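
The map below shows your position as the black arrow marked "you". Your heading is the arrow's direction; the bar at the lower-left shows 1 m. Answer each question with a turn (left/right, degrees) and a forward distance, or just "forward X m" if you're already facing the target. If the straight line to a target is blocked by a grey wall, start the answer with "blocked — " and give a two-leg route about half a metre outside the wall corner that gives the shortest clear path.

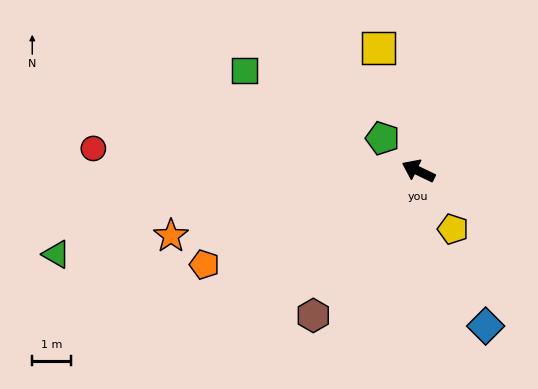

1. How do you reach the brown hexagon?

turn left 80°, forward 4.6 m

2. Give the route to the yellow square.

turn right 46°, forward 3.3 m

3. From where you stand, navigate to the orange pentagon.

turn left 49°, forward 6.0 m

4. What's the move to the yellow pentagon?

turn left 147°, forward 1.7 m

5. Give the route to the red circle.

turn left 22°, forward 8.4 m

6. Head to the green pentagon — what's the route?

turn right 17°, forward 1.2 m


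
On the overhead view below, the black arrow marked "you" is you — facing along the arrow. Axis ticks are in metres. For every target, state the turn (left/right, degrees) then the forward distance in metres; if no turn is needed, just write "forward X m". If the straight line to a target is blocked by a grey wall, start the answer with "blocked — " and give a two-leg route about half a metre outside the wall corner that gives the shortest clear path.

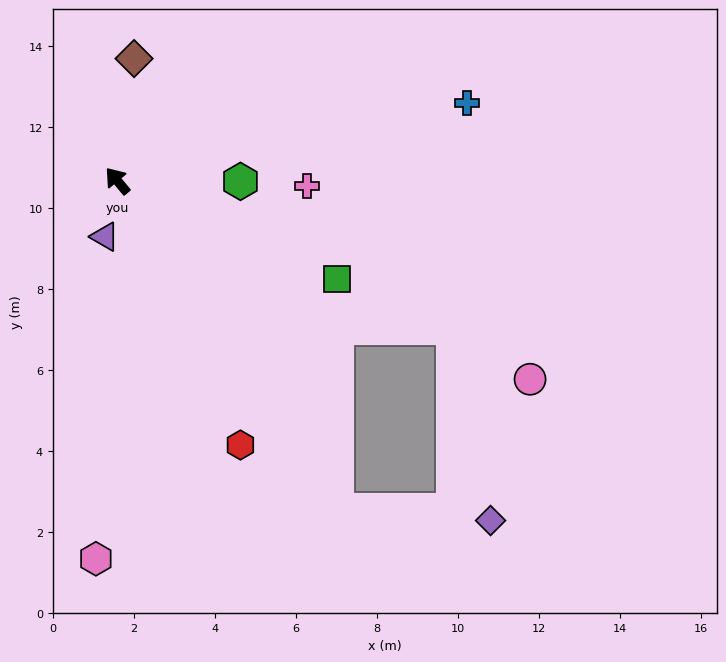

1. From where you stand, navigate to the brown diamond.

turn right 47°, forward 3.0 m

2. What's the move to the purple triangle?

turn left 128°, forward 1.4 m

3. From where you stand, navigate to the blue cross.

turn right 117°, forward 8.8 m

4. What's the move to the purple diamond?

blocked — turn left 174°, forward 9.8 m, then turn left 53°, forward 3.8 m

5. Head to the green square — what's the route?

turn right 154°, forward 5.9 m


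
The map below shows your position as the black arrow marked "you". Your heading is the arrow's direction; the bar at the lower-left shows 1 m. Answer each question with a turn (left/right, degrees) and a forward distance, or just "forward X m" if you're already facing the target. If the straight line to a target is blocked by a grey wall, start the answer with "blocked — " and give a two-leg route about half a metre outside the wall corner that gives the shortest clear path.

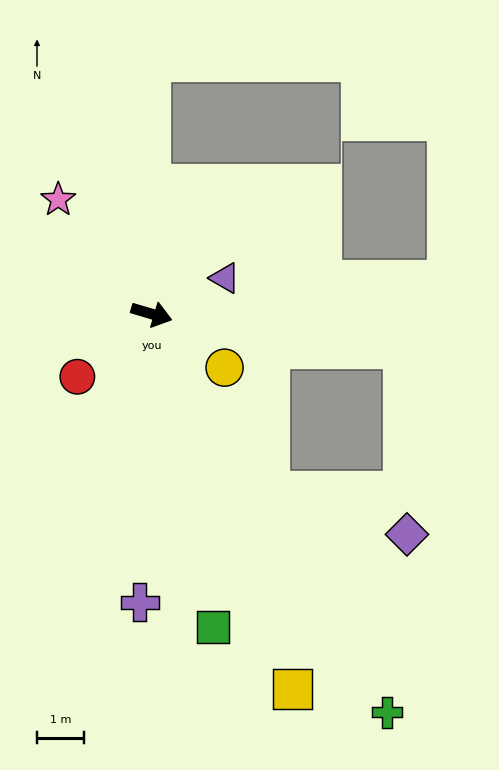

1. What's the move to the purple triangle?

turn left 42°, forward 1.7 m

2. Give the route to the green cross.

turn right 43°, forward 9.9 m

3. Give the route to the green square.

turn right 63°, forward 6.8 m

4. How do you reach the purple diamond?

blocked — turn right 40°, forward 4.5 m, then turn left 39°, forward 3.1 m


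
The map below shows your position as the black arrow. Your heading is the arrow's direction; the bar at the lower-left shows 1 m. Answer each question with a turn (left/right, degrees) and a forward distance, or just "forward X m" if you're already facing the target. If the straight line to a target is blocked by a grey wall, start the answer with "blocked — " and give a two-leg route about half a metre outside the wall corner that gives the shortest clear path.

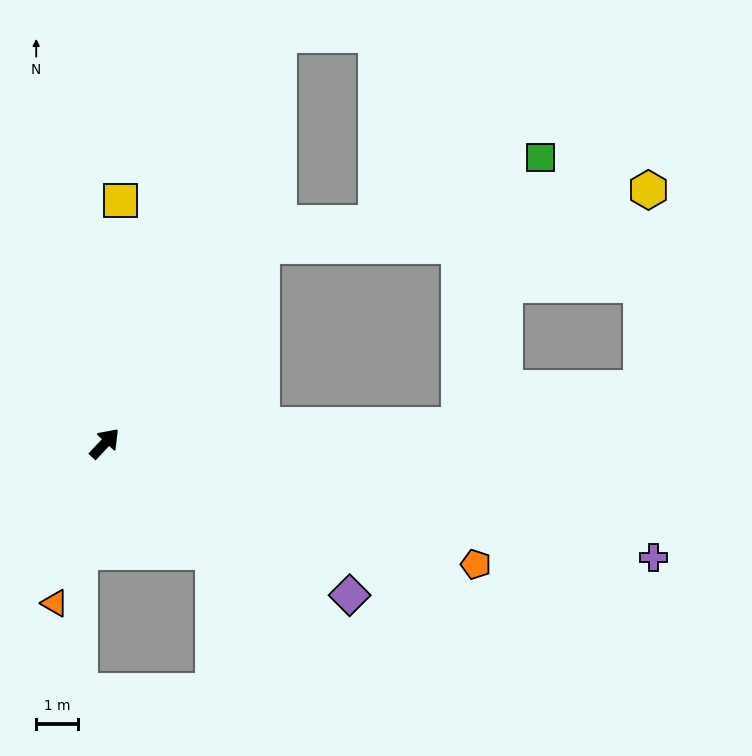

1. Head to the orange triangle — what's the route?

turn right 154°, forward 4.0 m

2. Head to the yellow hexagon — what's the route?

blocked — turn left 5°, forward 6.0 m, then turn right 44°, forward 9.2 m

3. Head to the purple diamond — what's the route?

turn right 79°, forward 6.8 m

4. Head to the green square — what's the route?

blocked — turn right 44°, forward 8.4 m, then turn left 70°, forward 6.6 m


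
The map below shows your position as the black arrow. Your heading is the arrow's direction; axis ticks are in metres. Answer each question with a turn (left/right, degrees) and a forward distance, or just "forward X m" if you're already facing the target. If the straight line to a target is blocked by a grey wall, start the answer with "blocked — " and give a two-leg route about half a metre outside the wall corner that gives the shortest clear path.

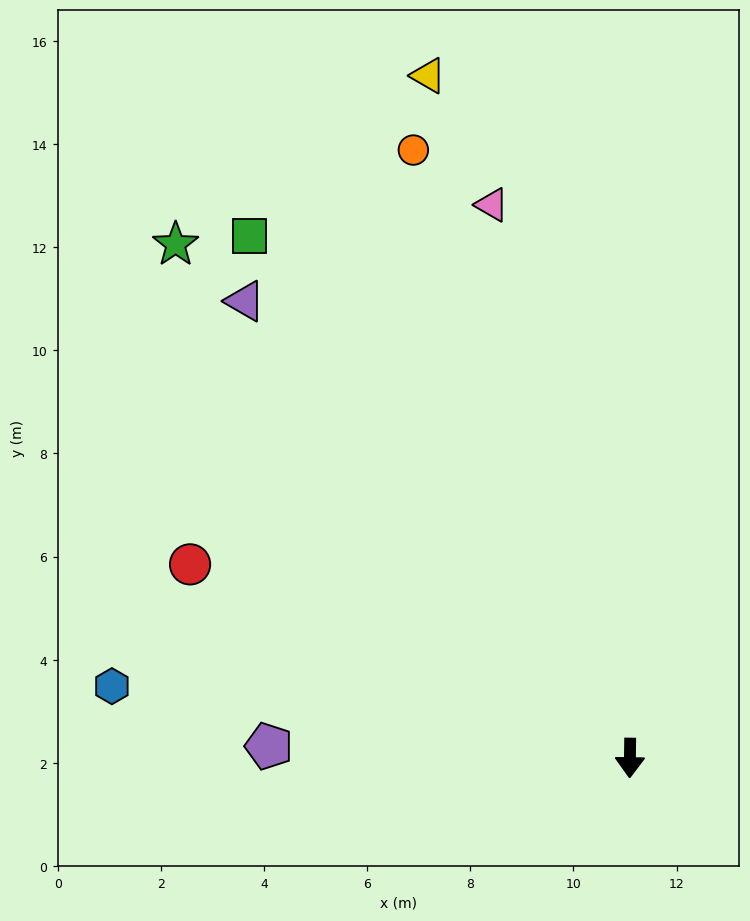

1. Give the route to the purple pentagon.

turn right 91°, forward 7.0 m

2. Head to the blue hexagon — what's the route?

turn right 97°, forward 10.1 m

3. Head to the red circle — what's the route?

turn right 113°, forward 9.3 m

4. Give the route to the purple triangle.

turn right 139°, forward 11.6 m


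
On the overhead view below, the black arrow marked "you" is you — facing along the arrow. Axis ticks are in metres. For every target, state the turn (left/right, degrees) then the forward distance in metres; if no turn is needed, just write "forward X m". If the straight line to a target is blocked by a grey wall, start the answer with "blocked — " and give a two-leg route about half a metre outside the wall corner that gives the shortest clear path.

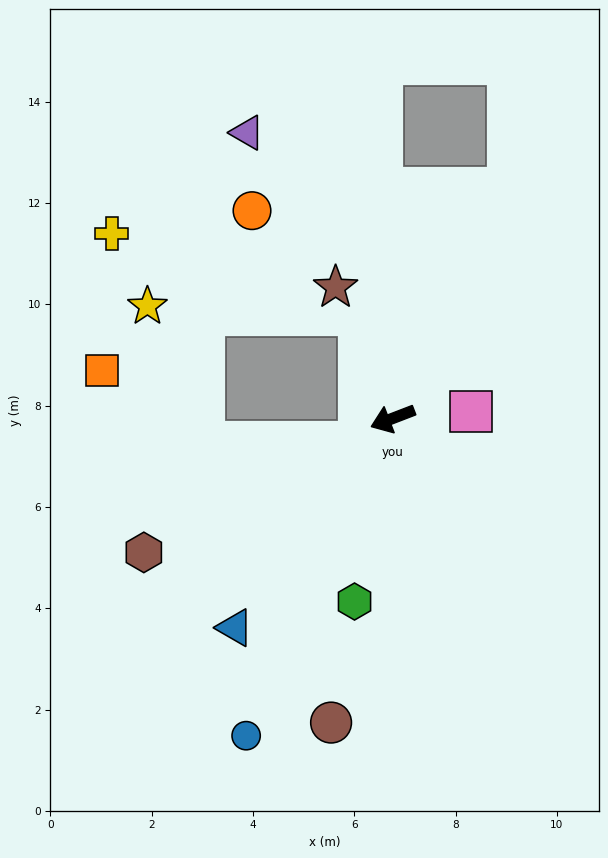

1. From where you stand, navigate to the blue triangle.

turn left 32°, forward 5.2 m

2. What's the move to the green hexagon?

turn left 57°, forward 3.7 m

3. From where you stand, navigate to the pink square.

turn left 164°, forward 1.5 m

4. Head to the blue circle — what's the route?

turn left 44°, forward 6.9 m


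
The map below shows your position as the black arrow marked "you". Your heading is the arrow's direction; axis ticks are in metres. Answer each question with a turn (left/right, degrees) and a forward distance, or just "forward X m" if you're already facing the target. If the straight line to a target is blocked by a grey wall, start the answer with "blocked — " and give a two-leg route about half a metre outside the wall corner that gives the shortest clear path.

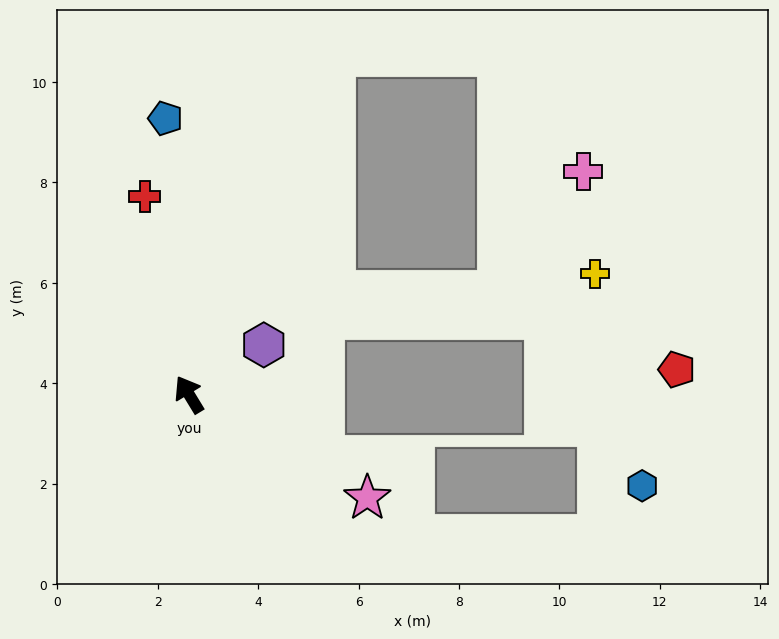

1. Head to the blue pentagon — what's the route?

turn right 26°, forward 5.5 m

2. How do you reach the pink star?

turn right 151°, forward 4.1 m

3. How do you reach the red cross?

turn right 19°, forward 4.0 m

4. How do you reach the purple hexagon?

turn right 88°, forward 1.8 m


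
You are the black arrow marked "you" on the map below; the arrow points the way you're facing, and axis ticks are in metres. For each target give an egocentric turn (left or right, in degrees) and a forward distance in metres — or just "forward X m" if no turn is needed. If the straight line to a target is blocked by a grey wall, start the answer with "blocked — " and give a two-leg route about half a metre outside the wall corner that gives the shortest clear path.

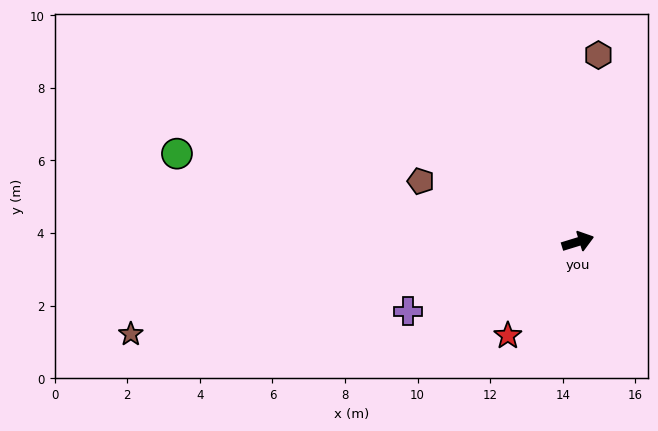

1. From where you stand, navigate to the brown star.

turn left 175°, forward 12.6 m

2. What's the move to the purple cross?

turn right 175°, forward 5.1 m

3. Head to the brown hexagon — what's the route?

turn left 67°, forward 5.2 m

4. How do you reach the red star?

turn right 144°, forward 3.2 m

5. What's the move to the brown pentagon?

turn left 142°, forward 4.6 m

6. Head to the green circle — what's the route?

turn left 151°, forward 11.3 m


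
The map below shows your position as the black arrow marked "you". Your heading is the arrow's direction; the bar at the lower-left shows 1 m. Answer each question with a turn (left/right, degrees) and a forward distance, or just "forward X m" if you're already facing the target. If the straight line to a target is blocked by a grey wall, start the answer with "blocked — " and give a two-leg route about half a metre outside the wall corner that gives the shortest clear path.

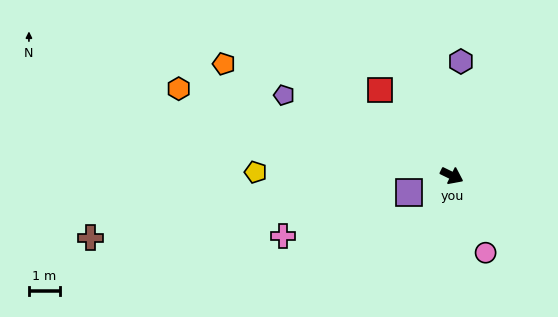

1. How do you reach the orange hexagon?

turn right 172°, forward 9.1 m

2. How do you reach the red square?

turn left 156°, forward 3.6 m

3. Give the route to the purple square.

turn right 132°, forward 1.5 m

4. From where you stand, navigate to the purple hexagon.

turn left 111°, forward 3.7 m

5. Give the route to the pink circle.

turn right 40°, forward 2.7 m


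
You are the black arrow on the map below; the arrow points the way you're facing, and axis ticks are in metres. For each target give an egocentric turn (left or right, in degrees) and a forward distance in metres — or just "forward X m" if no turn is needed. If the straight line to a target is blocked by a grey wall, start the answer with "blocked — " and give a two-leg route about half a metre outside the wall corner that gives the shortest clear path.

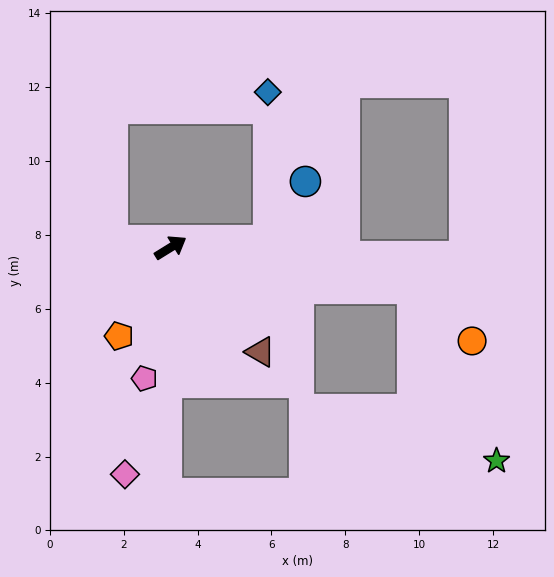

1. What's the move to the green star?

blocked — turn right 41°, forward 6.6 m, then turn right 55°, forward 5.2 m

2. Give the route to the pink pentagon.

turn right 133°, forward 3.6 m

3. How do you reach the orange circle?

blocked — turn right 41°, forward 6.6 m, then turn right 32°, forward 2.2 m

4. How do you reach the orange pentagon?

turn right 152°, forward 2.8 m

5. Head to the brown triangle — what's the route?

turn right 81°, forward 3.7 m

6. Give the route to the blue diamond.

blocked — turn right 28°, forward 2.7 m, then turn left 87°, forward 4.0 m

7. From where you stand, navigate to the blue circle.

blocked — turn right 28°, forward 2.7 m, then turn left 54°, forward 1.9 m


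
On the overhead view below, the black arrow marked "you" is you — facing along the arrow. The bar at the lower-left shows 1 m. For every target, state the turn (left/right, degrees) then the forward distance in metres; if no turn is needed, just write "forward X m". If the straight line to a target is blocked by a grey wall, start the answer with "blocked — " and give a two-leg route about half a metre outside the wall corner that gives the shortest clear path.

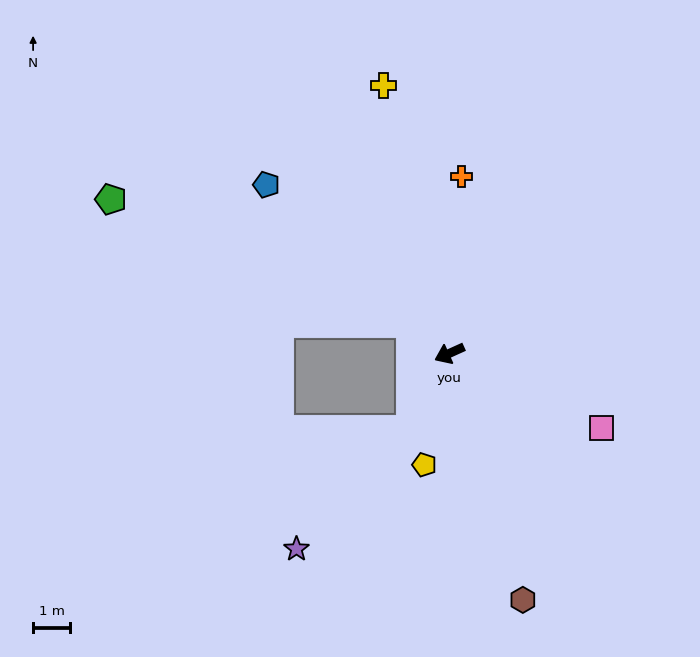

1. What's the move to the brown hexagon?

turn left 82°, forward 6.9 m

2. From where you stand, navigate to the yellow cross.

turn right 101°, forward 7.4 m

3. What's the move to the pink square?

turn left 130°, forward 4.5 m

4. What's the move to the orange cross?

turn right 118°, forward 4.8 m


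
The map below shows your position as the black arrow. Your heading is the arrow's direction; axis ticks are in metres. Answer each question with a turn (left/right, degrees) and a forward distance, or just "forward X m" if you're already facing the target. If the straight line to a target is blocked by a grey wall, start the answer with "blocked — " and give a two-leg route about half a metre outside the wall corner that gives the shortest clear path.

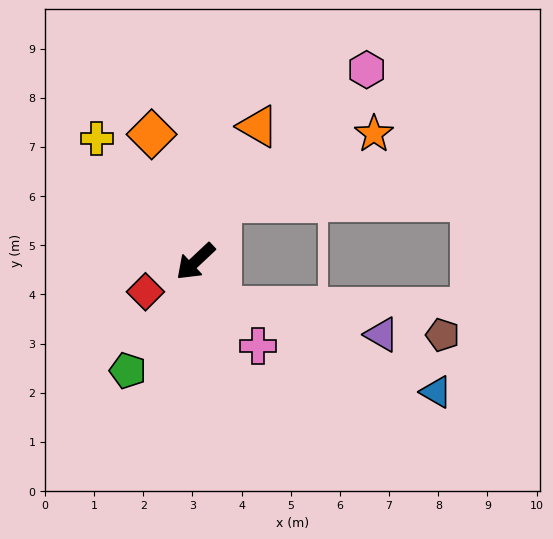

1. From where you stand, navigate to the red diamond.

turn right 12°, forward 1.2 m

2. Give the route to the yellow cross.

turn right 95°, forward 3.2 m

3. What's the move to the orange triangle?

turn right 158°, forward 3.0 m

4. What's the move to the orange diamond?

turn right 114°, forward 2.7 m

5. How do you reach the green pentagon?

turn left 15°, forward 2.6 m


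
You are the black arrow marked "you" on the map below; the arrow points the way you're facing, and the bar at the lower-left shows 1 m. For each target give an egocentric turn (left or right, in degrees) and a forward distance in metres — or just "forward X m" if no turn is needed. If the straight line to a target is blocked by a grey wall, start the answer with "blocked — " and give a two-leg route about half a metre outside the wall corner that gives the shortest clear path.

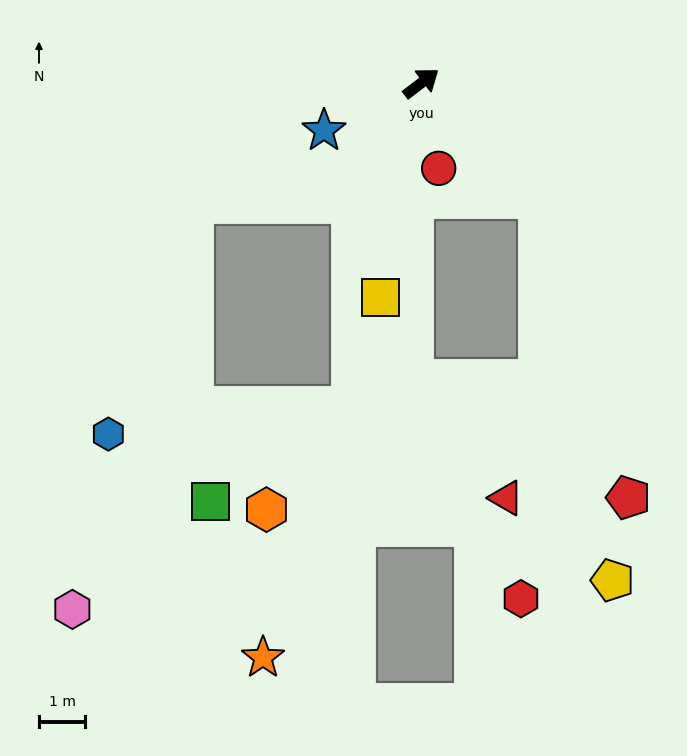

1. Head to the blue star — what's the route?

turn left 169°, forward 2.3 m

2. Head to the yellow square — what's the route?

turn right 138°, forward 4.7 m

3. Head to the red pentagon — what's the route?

blocked — turn right 82°, forward 3.5 m, then turn right 28°, forward 6.7 m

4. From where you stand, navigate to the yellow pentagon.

blocked — turn right 82°, forward 3.5 m, then turn right 34°, forward 8.4 m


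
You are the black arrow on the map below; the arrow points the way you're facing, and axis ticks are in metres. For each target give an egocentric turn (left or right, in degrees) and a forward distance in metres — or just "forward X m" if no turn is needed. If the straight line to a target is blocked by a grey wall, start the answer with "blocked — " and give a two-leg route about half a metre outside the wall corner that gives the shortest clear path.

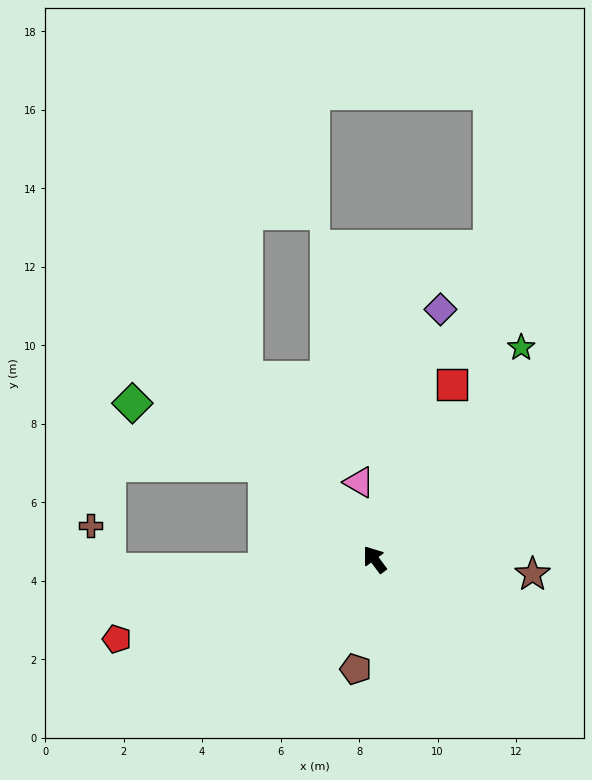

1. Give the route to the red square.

turn right 61°, forward 4.9 m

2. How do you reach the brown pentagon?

turn left 134°, forward 2.8 m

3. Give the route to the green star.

turn right 71°, forward 6.6 m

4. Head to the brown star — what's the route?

turn right 132°, forward 4.0 m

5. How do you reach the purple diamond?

turn right 51°, forward 6.6 m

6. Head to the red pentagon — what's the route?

turn left 71°, forward 6.9 m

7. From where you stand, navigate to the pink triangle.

turn right 25°, forward 2.0 m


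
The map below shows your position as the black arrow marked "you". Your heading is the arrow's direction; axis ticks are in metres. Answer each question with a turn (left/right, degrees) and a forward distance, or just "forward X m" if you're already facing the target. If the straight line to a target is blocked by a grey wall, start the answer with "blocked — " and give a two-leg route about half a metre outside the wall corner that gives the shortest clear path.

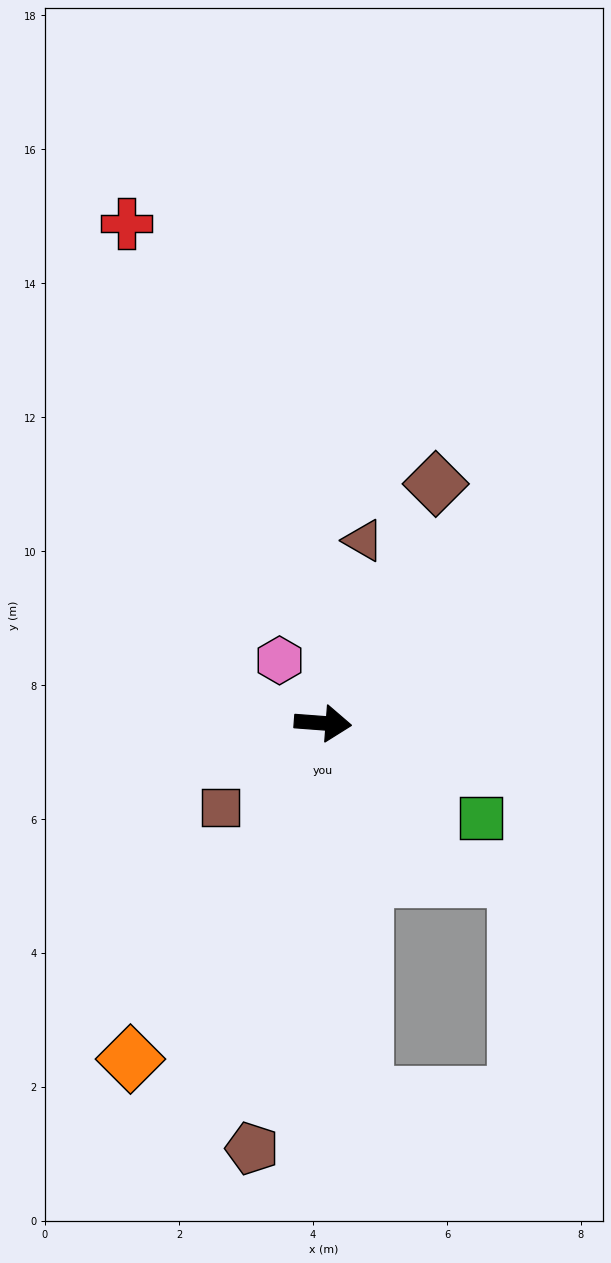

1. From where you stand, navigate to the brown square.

turn right 136°, forward 2.0 m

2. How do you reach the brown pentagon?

turn right 95°, forward 6.4 m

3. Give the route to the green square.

turn right 27°, forward 2.8 m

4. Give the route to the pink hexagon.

turn left 129°, forward 1.1 m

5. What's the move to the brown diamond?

turn left 69°, forward 3.9 m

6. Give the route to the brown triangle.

turn left 82°, forward 2.8 m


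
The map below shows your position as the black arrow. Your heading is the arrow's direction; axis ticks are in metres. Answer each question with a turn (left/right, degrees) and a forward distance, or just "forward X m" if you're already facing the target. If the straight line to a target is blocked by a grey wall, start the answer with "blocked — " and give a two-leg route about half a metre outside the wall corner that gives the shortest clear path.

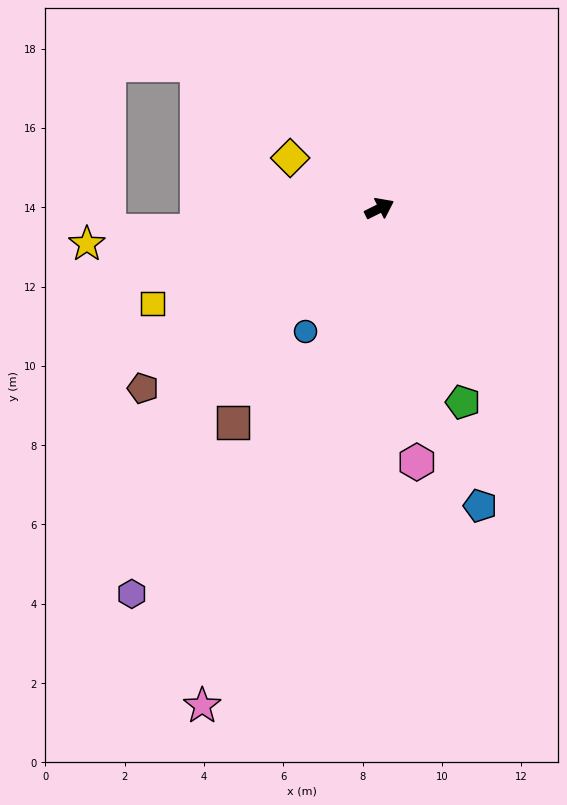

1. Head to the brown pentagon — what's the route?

turn right 169°, forward 7.5 m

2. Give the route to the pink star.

turn right 136°, forward 13.3 m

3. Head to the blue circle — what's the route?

turn right 148°, forward 3.6 m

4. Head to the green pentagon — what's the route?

turn right 93°, forward 5.3 m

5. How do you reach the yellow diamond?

turn left 124°, forward 2.6 m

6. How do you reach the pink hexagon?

turn right 108°, forward 6.5 m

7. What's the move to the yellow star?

turn left 160°, forward 7.4 m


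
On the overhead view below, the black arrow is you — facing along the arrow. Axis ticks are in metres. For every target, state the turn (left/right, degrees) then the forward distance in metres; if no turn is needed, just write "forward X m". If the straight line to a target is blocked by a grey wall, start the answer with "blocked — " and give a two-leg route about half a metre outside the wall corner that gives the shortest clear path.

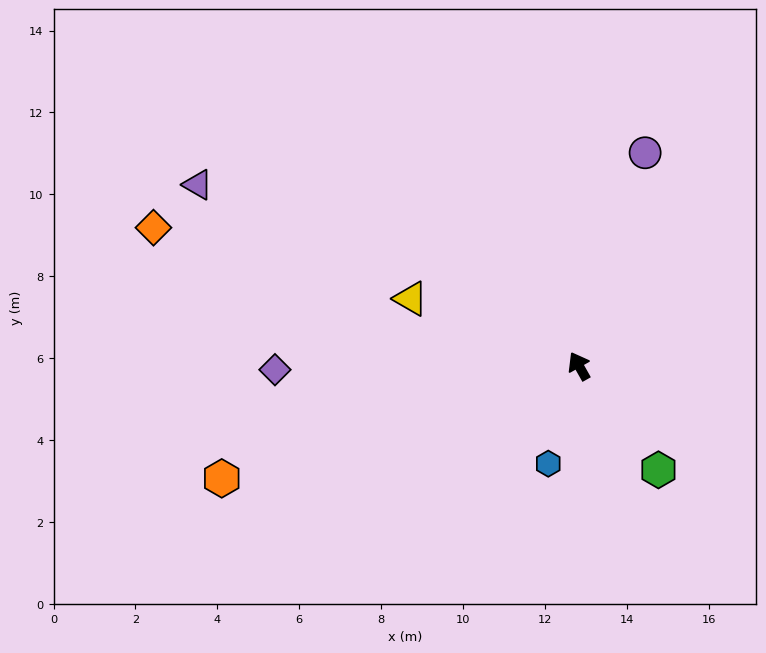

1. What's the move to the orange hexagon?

turn left 78°, forward 9.1 m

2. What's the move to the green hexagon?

turn right 172°, forward 3.2 m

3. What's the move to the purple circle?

turn right 47°, forward 5.5 m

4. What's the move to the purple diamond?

turn left 61°, forward 7.4 m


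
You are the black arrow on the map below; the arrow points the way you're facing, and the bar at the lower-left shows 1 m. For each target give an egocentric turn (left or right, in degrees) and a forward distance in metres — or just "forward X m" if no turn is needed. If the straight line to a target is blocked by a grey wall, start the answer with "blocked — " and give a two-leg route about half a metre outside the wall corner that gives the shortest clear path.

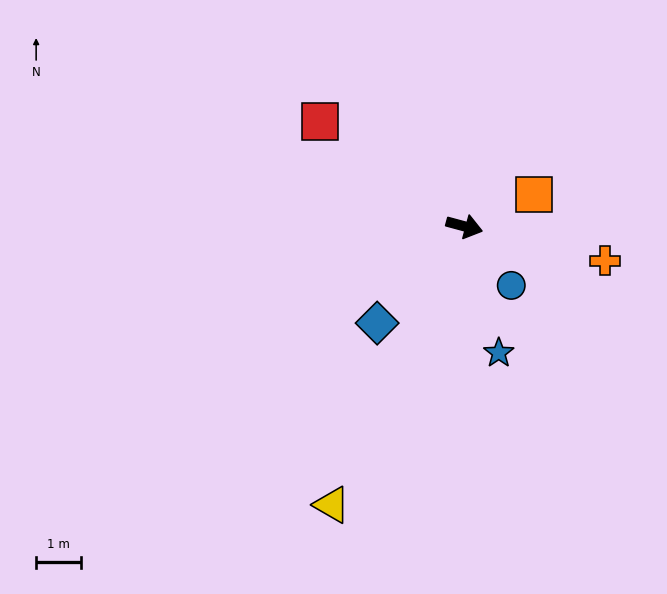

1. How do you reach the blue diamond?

turn right 117°, forward 2.9 m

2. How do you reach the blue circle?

turn right 36°, forward 1.7 m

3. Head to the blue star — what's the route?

turn right 60°, forward 3.0 m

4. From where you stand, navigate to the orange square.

turn left 40°, forward 1.7 m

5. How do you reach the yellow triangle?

turn right 100°, forward 6.9 m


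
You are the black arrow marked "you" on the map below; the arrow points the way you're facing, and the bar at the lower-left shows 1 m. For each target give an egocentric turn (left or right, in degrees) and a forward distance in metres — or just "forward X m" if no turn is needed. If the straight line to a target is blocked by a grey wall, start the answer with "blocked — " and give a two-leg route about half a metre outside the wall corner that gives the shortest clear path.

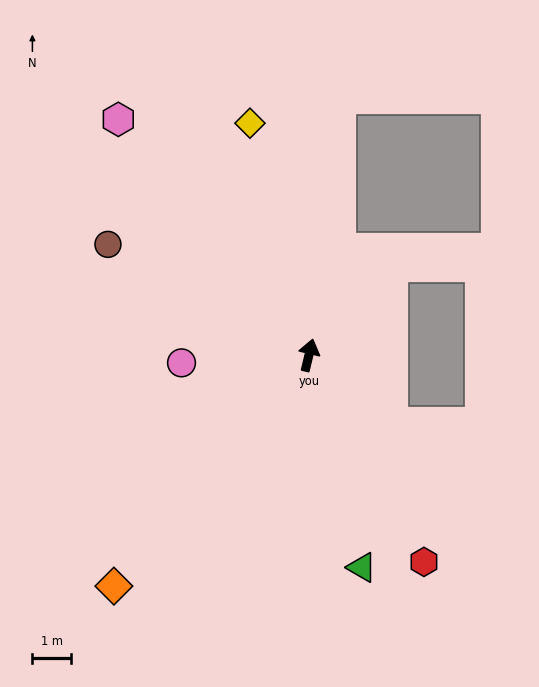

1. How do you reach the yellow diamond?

turn left 28°, forward 6.2 m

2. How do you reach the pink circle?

turn left 107°, forward 3.3 m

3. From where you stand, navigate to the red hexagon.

turn right 137°, forward 6.1 m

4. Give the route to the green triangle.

turn right 153°, forward 5.7 m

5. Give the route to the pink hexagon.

turn left 52°, forward 7.9 m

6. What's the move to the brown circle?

turn left 75°, forward 5.9 m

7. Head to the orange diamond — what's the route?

turn left 153°, forward 7.8 m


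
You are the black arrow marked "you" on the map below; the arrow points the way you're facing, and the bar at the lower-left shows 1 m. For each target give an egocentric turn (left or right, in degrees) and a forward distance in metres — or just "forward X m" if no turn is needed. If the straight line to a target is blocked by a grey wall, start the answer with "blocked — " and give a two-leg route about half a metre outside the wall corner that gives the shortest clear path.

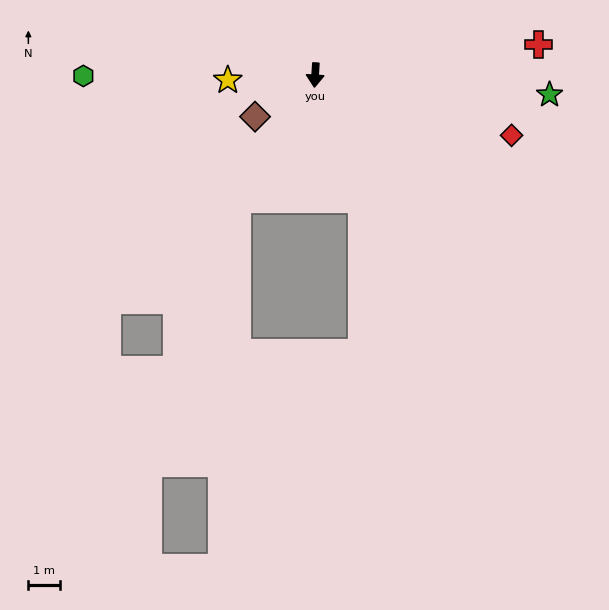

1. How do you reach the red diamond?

turn left 76°, forward 6.4 m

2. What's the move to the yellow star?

turn right 83°, forward 2.7 m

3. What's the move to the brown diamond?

turn right 52°, forward 2.3 m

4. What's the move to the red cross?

turn left 101°, forward 7.1 m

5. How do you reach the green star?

turn left 89°, forward 7.4 m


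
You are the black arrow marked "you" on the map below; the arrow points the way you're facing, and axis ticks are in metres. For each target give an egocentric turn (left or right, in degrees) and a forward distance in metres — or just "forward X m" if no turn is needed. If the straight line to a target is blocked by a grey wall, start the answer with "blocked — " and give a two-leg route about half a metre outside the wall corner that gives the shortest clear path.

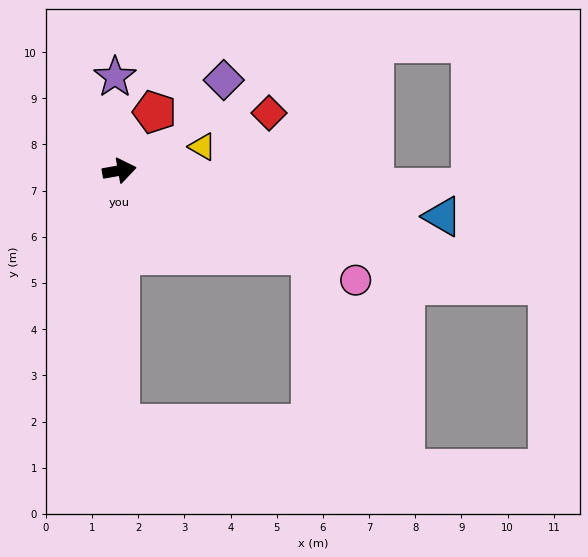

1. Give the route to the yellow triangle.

turn left 6°, forward 1.9 m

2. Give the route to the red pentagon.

turn left 49°, forward 1.5 m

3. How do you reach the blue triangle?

turn right 18°, forward 7.1 m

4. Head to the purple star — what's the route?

turn left 83°, forward 2.0 m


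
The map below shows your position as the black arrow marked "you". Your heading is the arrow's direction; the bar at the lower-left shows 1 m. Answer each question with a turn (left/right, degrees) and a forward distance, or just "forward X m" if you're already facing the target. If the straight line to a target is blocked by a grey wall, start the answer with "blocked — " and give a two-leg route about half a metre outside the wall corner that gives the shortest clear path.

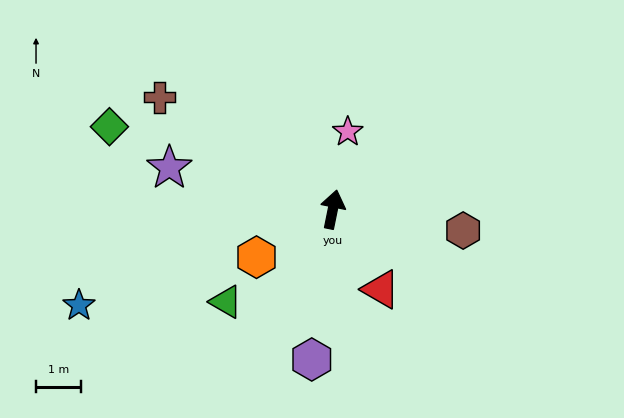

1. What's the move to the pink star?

forward 1.7 m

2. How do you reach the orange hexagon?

turn left 134°, forward 2.0 m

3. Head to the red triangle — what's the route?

turn right 138°, forward 2.1 m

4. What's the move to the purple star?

turn left 87°, forward 3.7 m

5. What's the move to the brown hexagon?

turn right 88°, forward 2.9 m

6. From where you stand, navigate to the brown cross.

turn left 69°, forward 4.6 m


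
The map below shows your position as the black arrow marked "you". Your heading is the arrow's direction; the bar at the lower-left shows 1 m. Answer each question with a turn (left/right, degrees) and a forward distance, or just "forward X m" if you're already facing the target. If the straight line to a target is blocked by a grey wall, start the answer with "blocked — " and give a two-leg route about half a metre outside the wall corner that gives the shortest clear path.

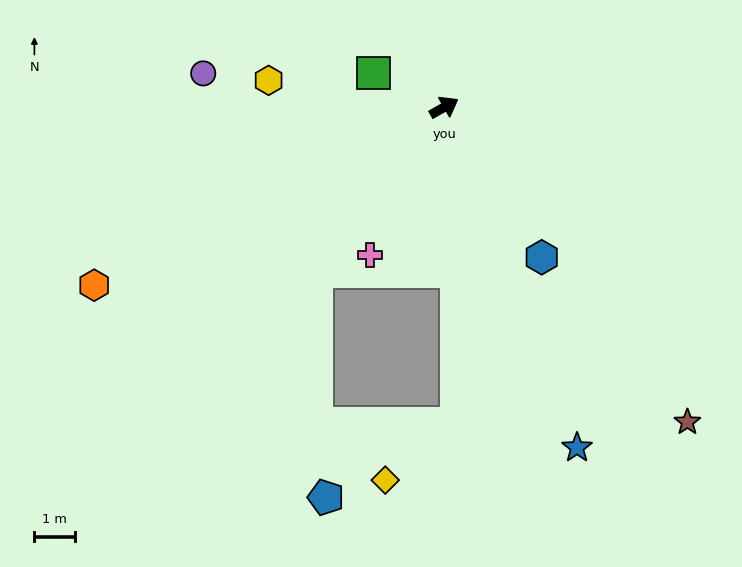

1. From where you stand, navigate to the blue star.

turn right 98°, forward 9.1 m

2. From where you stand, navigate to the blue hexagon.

turn right 87°, forward 4.4 m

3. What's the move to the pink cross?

turn right 146°, forward 4.1 m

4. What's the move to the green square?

turn left 125°, forward 2.0 m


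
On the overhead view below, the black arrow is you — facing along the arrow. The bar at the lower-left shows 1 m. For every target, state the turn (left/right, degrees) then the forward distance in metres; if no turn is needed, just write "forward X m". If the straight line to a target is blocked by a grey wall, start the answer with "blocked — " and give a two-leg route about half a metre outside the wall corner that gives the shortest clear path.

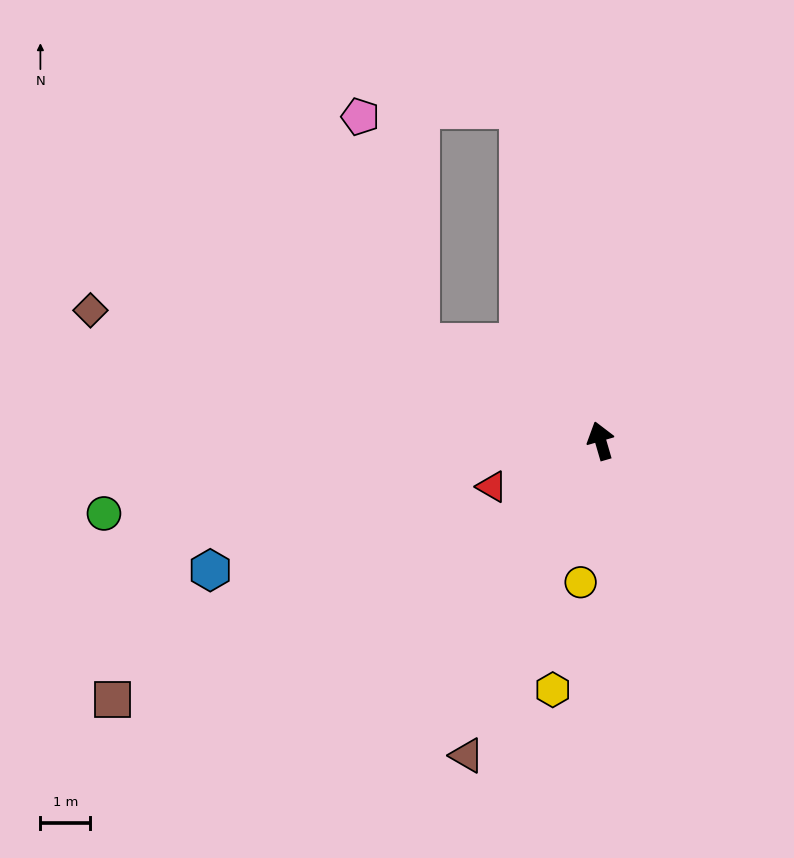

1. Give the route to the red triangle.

turn left 97°, forward 2.4 m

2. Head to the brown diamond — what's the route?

turn left 59°, forward 10.6 m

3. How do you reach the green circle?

turn left 82°, forward 10.1 m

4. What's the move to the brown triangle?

turn left 141°, forward 6.9 m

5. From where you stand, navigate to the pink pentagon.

blocked — turn left 46°, forward 4.1 m, then turn right 48°, forward 4.7 m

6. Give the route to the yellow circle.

turn left 156°, forward 2.9 m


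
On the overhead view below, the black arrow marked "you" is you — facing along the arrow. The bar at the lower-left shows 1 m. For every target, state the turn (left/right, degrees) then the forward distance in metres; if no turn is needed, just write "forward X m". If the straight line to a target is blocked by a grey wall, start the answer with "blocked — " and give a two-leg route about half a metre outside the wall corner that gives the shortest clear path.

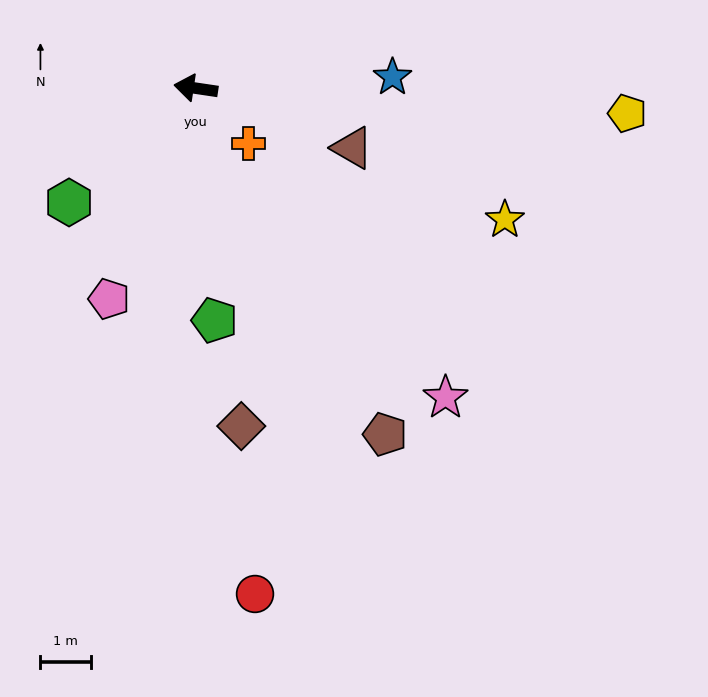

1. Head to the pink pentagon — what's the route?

turn left 76°, forward 4.5 m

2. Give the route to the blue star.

turn right 168°, forward 3.9 m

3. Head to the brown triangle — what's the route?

turn left 168°, forward 3.3 m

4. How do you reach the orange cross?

turn left 142°, forward 1.5 m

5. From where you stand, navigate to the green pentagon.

turn left 103°, forward 4.6 m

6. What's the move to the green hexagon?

turn left 50°, forward 3.4 m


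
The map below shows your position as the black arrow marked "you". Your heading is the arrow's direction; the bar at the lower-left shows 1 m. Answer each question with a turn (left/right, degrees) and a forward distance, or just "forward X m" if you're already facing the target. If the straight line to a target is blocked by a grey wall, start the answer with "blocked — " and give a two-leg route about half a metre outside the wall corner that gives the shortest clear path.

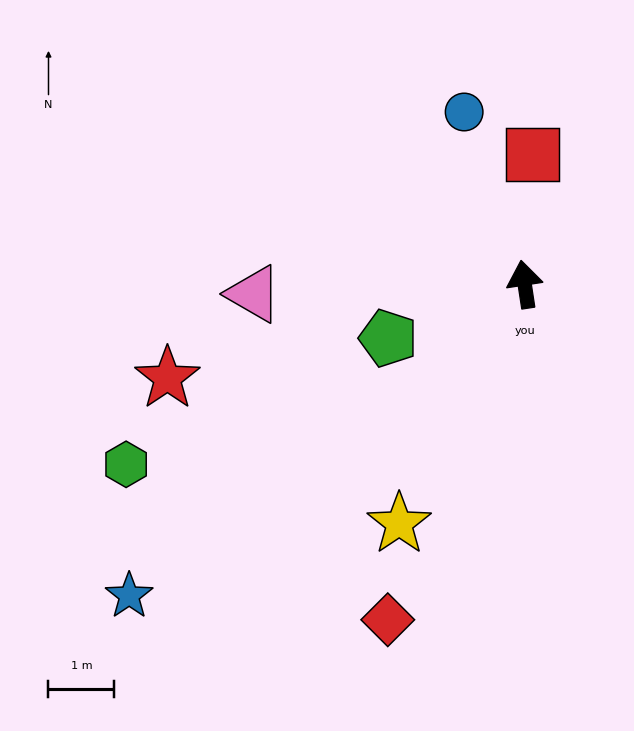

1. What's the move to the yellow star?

turn left 144°, forward 4.1 m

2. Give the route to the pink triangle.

turn left 83°, forward 4.1 m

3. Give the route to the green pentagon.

turn left 103°, forward 2.2 m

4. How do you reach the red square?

turn right 12°, forward 2.0 m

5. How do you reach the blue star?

turn left 120°, forward 7.6 m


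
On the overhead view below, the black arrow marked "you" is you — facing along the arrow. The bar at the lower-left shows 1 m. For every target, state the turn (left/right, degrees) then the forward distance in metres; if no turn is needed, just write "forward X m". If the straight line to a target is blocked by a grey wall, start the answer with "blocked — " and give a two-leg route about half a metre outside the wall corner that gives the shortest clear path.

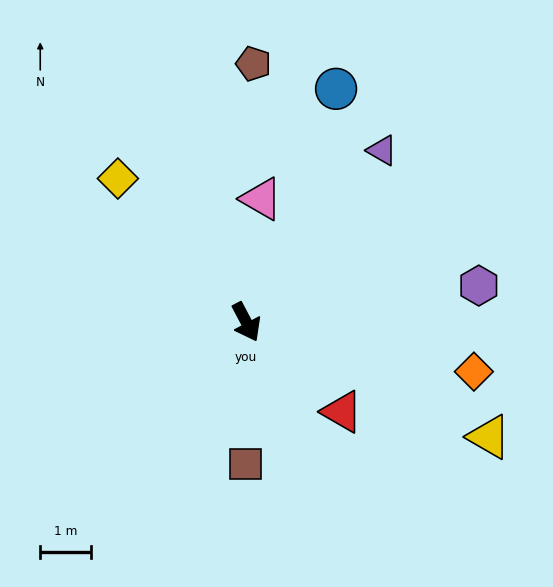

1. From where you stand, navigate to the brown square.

turn right 28°, forward 2.8 m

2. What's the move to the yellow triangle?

turn left 37°, forward 5.3 m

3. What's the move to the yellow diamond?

turn right 166°, forward 3.8 m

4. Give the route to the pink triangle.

turn left 145°, forward 2.4 m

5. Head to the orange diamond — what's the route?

turn left 50°, forward 4.6 m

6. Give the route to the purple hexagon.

turn left 71°, forward 4.6 m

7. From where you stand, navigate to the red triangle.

turn left 19°, forward 2.6 m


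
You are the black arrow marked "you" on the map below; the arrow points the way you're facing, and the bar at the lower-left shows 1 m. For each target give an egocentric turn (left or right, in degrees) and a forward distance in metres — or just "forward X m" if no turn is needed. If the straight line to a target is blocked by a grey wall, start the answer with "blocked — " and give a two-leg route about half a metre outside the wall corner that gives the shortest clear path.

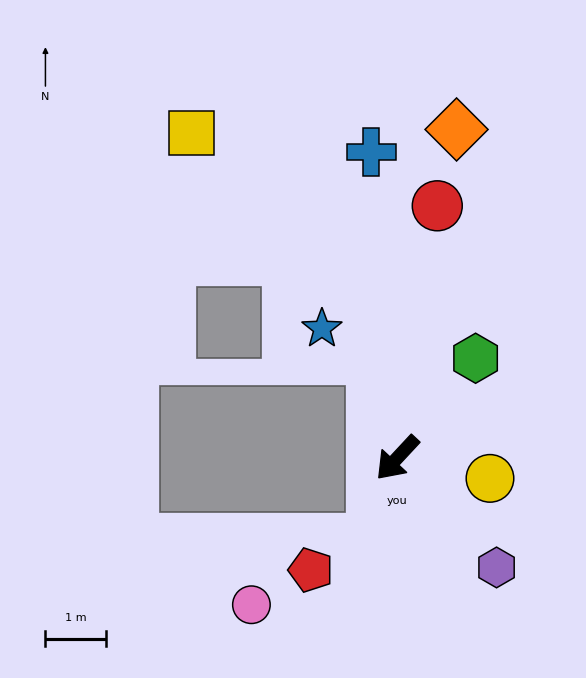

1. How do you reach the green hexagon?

turn right 175°, forward 2.1 m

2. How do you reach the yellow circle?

turn left 121°, forward 1.6 m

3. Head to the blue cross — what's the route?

turn right 132°, forward 5.1 m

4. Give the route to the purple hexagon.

turn left 85°, forward 2.4 m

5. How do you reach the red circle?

turn right 146°, forward 4.2 m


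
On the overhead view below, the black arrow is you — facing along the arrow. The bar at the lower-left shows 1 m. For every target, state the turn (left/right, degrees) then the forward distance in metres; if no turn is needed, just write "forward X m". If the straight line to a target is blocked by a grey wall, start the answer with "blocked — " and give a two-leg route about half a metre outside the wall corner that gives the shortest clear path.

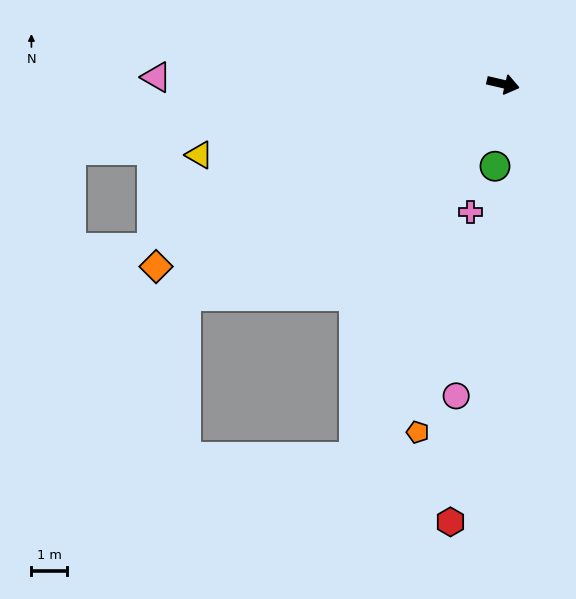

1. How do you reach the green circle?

turn right 83°, forward 2.3 m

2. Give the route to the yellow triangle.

turn right 154°, forward 8.9 m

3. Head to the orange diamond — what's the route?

turn right 139°, forward 11.1 m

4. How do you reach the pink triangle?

turn right 168°, forward 9.9 m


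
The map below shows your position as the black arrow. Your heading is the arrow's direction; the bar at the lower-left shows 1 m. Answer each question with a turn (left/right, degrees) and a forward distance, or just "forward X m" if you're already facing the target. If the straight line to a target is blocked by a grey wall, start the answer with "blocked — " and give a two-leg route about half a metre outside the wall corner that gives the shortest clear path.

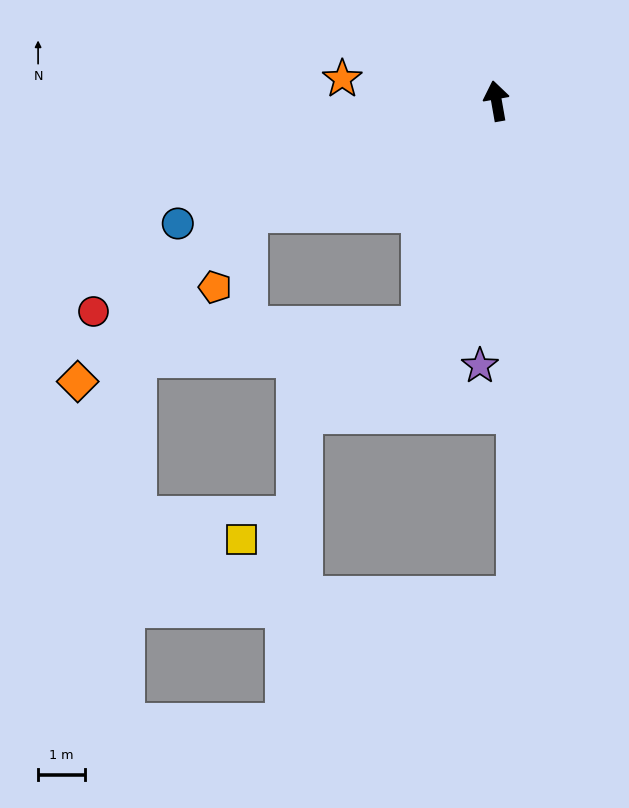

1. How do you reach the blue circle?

turn left 101°, forward 7.3 m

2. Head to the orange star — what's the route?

turn left 72°, forward 3.4 m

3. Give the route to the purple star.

turn left 166°, forward 5.7 m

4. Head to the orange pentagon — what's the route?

blocked — turn left 104°, forward 5.9 m, then turn left 42°, forward 1.7 m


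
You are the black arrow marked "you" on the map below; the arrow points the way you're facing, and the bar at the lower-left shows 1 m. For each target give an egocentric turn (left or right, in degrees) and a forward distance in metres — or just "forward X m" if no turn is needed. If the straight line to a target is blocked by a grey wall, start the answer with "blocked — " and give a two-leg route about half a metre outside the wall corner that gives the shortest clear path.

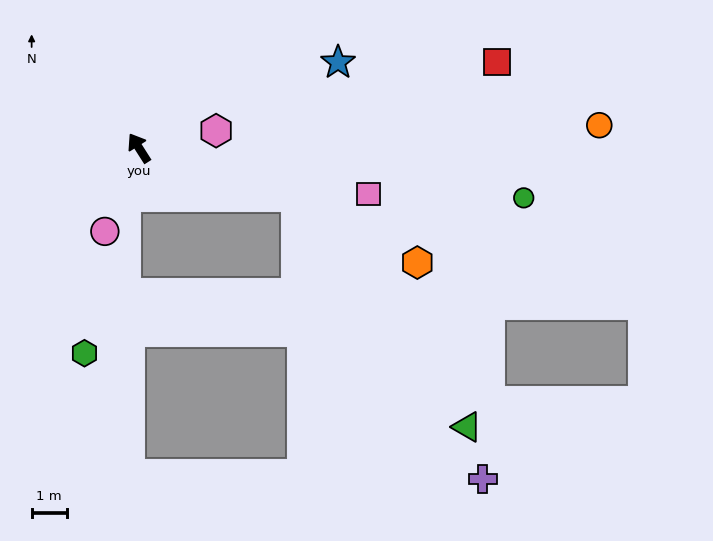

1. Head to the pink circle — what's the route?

turn left 125°, forward 2.6 m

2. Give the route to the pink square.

turn right 134°, forward 6.7 m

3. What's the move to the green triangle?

blocked — turn right 140°, forward 4.7 m, then turn right 36°, forward 8.2 m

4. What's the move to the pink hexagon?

turn right 110°, forward 2.3 m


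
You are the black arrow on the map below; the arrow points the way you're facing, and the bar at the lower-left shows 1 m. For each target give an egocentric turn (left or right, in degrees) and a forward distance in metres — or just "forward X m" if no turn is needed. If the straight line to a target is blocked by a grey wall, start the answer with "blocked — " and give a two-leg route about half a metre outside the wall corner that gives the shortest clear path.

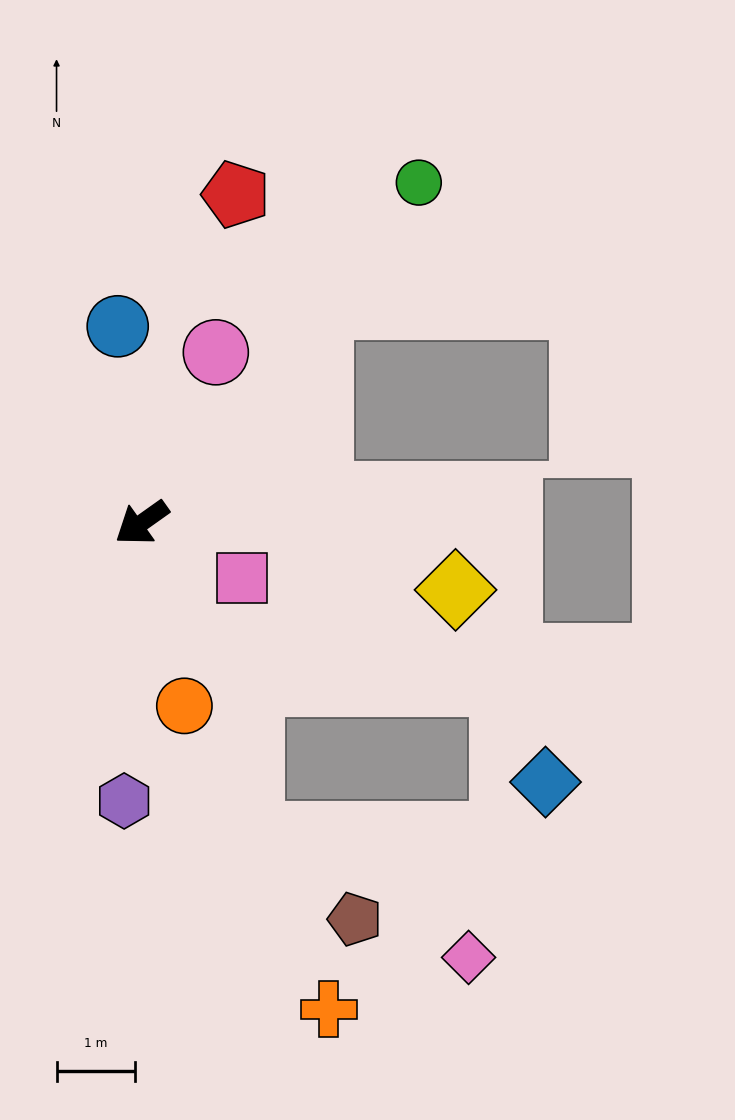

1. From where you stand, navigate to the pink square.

turn left 116°, forward 1.5 m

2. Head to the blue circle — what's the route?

turn right 118°, forward 2.5 m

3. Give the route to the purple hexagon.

turn left 51°, forward 3.6 m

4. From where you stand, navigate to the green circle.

turn right 165°, forward 5.6 m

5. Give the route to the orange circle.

turn left 68°, forward 2.4 m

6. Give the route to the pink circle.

turn right 149°, forward 2.4 m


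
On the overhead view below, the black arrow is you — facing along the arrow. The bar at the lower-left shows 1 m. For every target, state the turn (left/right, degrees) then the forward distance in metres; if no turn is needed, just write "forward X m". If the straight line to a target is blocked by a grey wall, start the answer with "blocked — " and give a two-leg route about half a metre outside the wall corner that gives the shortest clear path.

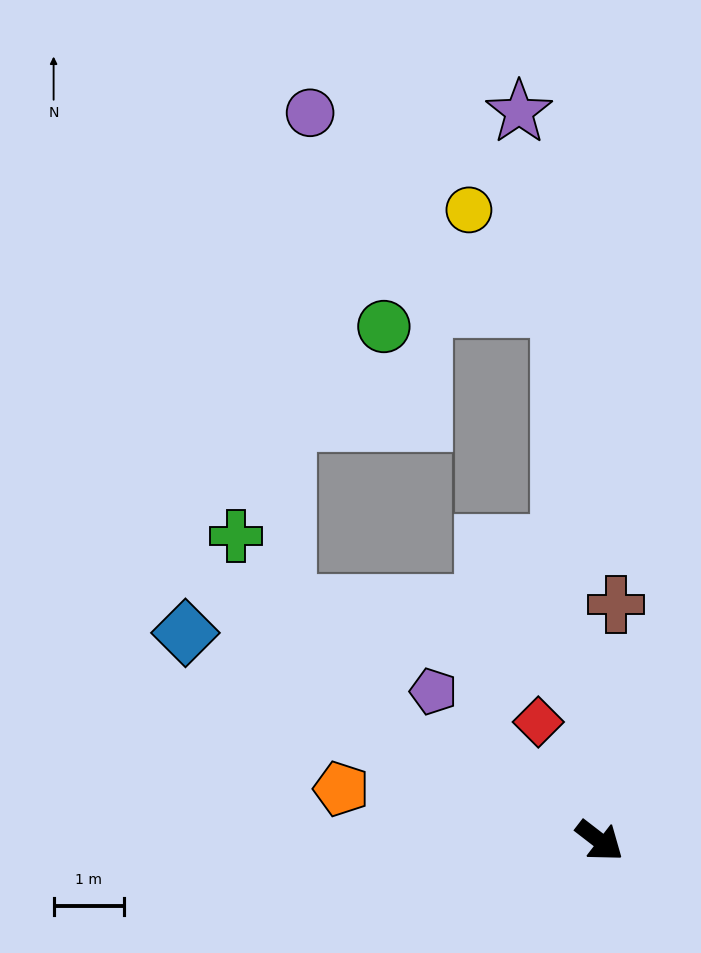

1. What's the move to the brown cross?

turn left 124°, forward 3.3 m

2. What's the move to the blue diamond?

turn right 169°, forward 6.6 m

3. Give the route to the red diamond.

turn left 155°, forward 1.9 m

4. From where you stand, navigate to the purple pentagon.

turn left 176°, forward 3.2 m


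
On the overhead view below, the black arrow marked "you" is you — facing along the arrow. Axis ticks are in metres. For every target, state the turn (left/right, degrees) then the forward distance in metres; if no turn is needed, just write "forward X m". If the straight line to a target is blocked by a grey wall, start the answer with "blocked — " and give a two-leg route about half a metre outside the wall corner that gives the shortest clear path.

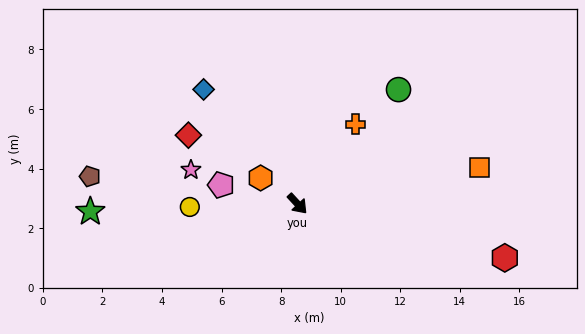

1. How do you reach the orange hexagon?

turn right 168°, forward 1.5 m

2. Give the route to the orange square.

turn left 59°, forward 6.2 m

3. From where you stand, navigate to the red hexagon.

turn left 33°, forward 7.2 m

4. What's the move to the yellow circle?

turn right 131°, forward 3.6 m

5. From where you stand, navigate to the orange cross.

turn left 101°, forward 3.3 m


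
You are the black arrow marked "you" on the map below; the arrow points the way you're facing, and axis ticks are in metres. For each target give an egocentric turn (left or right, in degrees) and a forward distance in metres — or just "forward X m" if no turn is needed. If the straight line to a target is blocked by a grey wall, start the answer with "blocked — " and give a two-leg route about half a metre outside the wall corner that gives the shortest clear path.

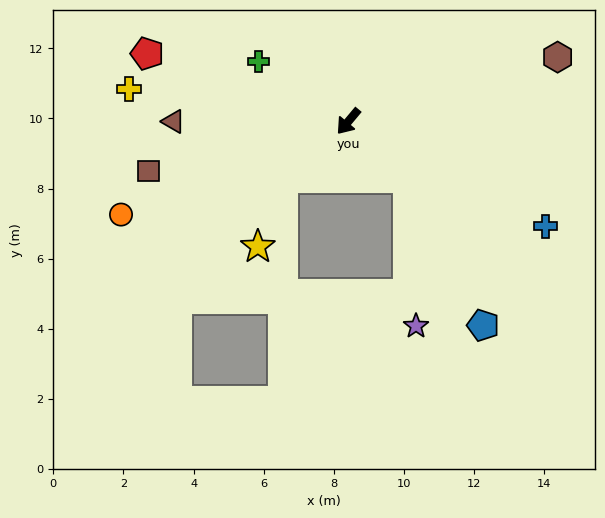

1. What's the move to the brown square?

turn right 36°, forward 5.9 m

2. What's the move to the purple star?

blocked — turn left 86°, forward 2.3 m, then turn right 43°, forward 4.2 m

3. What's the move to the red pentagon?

turn right 69°, forward 6.1 m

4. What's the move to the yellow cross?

turn right 59°, forward 6.3 m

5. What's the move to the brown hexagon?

turn left 147°, forward 6.2 m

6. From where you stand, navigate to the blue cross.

turn left 102°, forward 6.4 m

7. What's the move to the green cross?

turn right 84°, forward 3.1 m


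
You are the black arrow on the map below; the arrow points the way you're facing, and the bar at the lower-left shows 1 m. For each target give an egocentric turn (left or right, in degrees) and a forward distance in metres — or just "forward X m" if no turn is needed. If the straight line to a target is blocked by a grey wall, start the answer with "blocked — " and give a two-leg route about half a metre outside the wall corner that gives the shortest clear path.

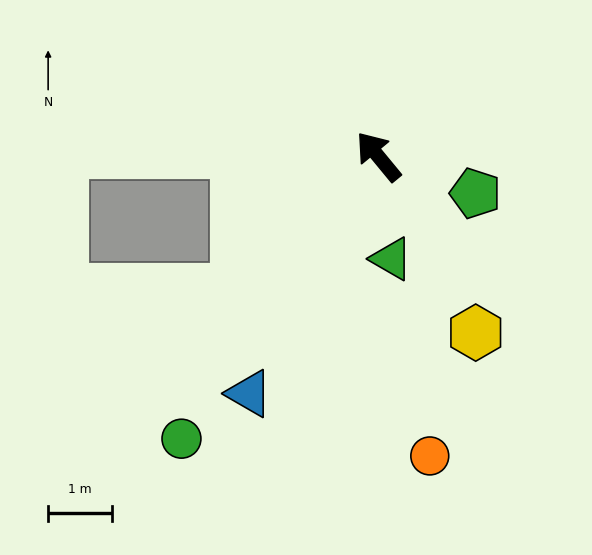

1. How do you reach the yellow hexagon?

turn left 169°, forward 3.1 m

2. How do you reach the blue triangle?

turn left 112°, forward 4.2 m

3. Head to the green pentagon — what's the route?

turn right 150°, forward 1.6 m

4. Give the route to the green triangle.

turn left 148°, forward 1.6 m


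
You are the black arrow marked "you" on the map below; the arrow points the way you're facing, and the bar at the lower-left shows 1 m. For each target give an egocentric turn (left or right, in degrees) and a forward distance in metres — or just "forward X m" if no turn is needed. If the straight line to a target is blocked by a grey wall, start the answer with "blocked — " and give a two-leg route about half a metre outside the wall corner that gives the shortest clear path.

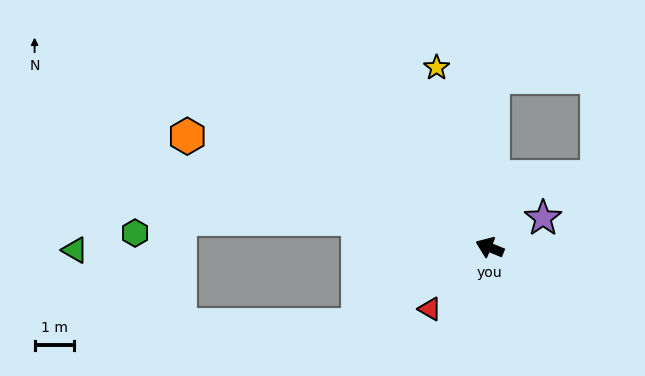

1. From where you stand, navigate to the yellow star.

turn right 51°, forward 4.8 m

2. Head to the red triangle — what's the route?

turn left 68°, forward 2.2 m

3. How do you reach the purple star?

turn right 129°, forward 1.6 m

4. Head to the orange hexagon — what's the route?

turn left 2°, forward 8.3 m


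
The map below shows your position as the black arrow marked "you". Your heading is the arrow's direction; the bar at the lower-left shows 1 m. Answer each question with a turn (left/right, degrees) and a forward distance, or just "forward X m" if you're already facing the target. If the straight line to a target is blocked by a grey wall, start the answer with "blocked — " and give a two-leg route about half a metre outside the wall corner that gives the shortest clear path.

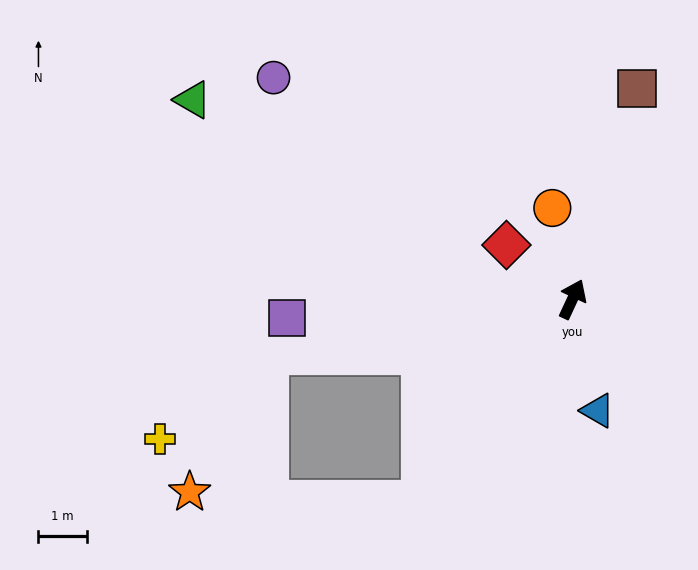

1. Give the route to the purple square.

turn left 119°, forward 5.9 m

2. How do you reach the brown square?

turn left 8°, forward 4.5 m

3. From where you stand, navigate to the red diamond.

turn left 76°, forward 1.8 m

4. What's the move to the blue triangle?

turn right 142°, forward 2.4 m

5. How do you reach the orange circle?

turn left 37°, forward 1.9 m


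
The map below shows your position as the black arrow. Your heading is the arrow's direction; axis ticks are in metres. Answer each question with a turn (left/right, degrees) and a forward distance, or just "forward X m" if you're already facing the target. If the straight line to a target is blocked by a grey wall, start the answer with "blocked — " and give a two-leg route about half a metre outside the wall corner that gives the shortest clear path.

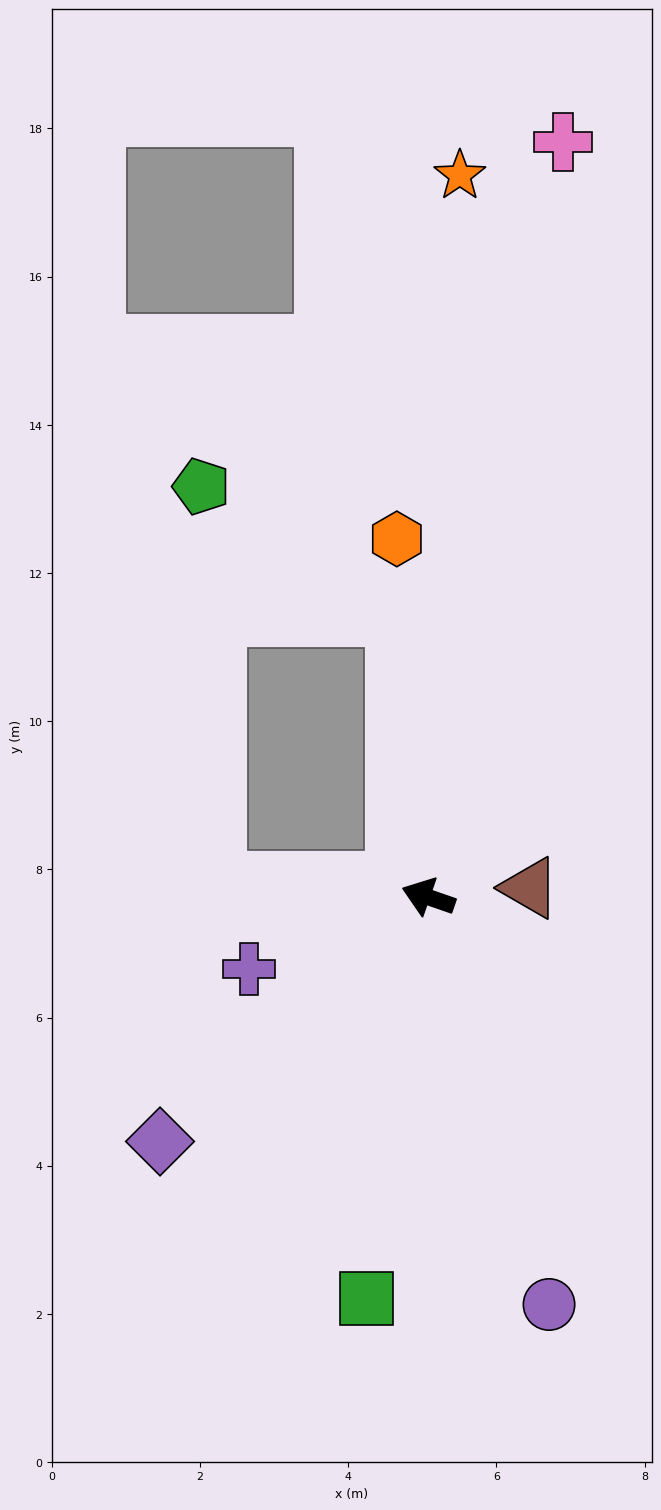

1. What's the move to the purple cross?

turn left 41°, forward 2.6 m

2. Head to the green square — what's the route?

turn left 100°, forward 5.5 m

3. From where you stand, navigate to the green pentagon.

blocked — turn right 65°, forward 3.8 m, then turn left 51°, forward 3.2 m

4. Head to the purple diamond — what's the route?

turn left 61°, forward 4.9 m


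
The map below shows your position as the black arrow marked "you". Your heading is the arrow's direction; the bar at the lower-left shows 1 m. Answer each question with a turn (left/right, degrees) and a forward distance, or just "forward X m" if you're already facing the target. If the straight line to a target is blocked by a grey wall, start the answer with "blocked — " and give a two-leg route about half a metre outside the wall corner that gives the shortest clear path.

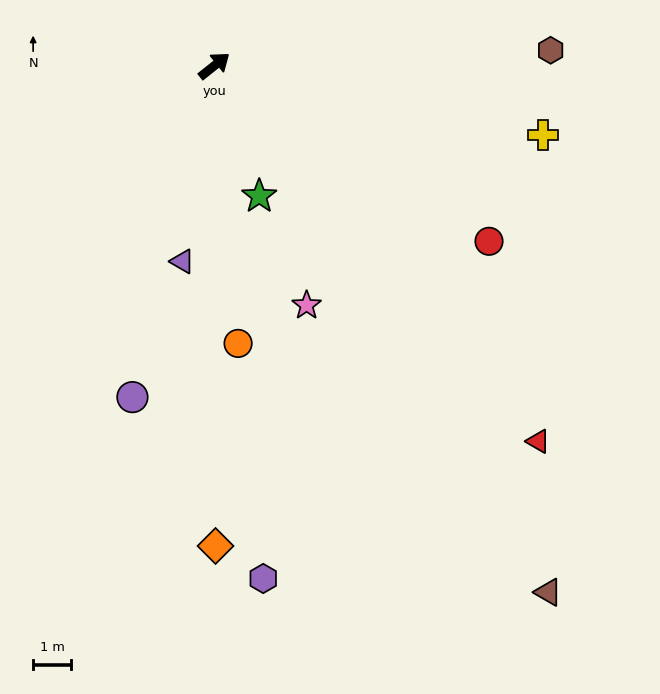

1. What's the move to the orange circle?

turn right 124°, forward 7.3 m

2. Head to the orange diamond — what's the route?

turn right 128°, forward 12.6 m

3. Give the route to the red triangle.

turn right 88°, forward 13.0 m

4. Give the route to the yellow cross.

turn right 50°, forward 8.8 m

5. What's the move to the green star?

turn right 110°, forward 3.6 m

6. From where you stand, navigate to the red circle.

turn right 71°, forward 8.6 m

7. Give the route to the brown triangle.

turn right 96°, forward 16.4 m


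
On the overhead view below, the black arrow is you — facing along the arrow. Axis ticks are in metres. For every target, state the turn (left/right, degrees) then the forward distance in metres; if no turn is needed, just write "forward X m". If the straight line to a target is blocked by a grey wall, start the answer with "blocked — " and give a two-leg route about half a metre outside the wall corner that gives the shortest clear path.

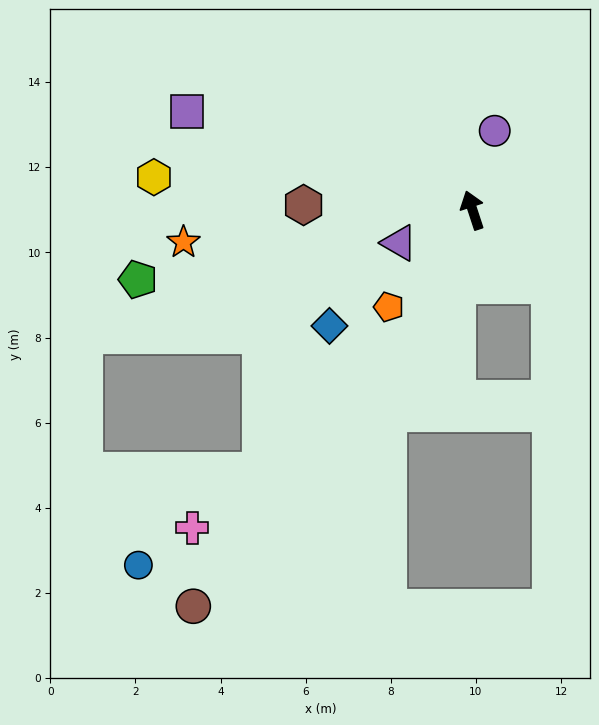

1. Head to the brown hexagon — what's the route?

turn left 70°, forward 4.0 m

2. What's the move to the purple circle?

turn right 34°, forward 1.9 m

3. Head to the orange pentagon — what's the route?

turn left 121°, forward 3.0 m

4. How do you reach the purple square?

turn left 53°, forward 7.1 m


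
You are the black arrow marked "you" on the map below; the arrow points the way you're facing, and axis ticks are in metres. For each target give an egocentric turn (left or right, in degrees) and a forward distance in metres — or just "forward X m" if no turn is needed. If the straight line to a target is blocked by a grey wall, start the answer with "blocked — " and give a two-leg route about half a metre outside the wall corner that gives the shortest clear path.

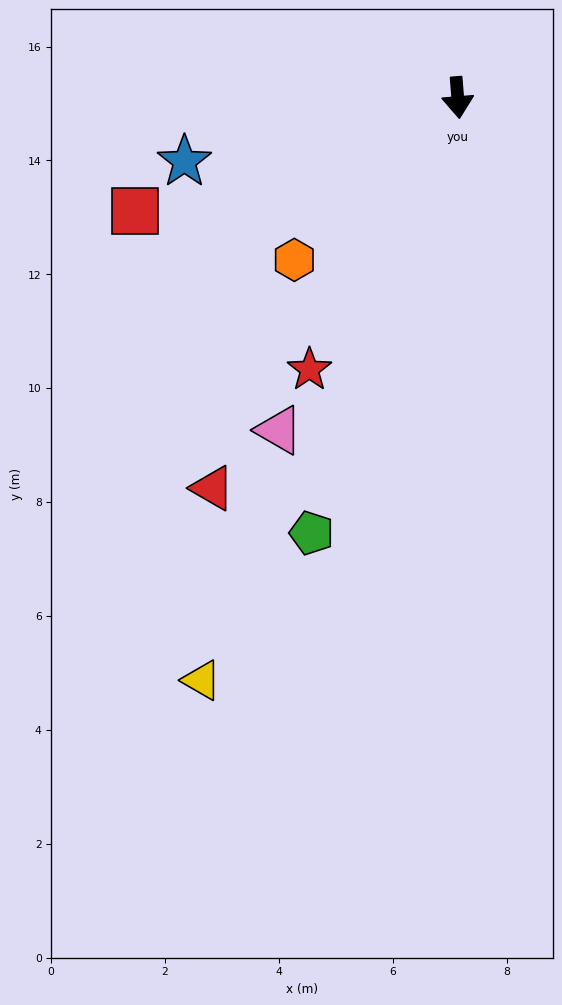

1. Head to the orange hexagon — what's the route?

turn right 50°, forward 4.0 m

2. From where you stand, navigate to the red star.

turn right 33°, forward 5.4 m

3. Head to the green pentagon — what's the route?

turn right 23°, forward 8.1 m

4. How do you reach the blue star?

turn right 81°, forward 4.9 m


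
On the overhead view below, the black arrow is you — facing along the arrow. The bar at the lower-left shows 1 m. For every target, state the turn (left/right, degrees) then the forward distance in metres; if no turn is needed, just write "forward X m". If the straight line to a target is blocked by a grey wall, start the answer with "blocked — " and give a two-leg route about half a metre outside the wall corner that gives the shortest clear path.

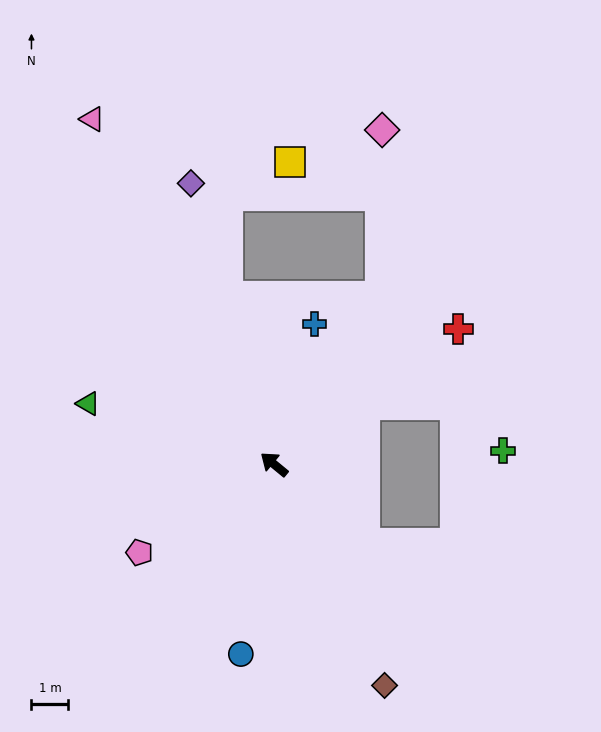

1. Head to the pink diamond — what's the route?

blocked — turn right 83°, forward 5.4 m, then turn left 32°, forward 4.5 m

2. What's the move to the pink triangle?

turn right 23°, forward 10.6 m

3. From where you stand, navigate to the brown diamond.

turn left 156°, forward 6.7 m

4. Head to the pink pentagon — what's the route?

turn left 73°, forward 4.4 m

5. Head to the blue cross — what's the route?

turn right 67°, forward 4.0 m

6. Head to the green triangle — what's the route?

turn left 21°, forward 5.3 m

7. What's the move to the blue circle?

turn left 120°, forward 5.2 m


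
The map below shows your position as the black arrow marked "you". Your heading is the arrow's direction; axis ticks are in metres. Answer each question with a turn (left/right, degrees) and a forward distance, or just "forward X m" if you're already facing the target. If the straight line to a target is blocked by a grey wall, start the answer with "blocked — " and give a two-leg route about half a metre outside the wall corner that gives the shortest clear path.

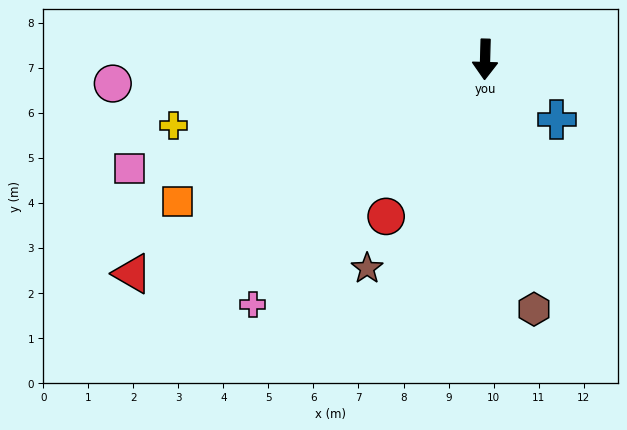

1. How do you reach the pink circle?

turn right 85°, forward 8.3 m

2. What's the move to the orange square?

turn right 64°, forward 7.5 m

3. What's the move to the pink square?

turn right 71°, forward 8.3 m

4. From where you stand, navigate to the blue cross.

turn left 52°, forward 2.1 m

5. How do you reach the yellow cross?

turn right 76°, forward 7.1 m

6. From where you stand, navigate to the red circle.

turn right 31°, forward 4.1 m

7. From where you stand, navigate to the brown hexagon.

turn left 13°, forward 5.6 m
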